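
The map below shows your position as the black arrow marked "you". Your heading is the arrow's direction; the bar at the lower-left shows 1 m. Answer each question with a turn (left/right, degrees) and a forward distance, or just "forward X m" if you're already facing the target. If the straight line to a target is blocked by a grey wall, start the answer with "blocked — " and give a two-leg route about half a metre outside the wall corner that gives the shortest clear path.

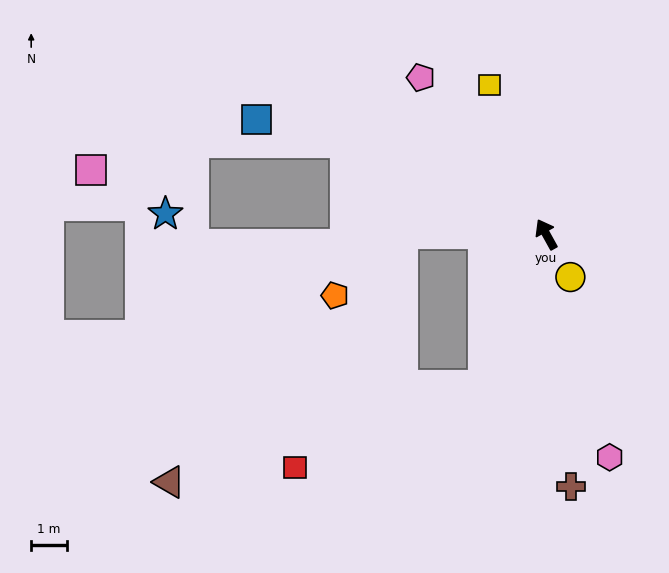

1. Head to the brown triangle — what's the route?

blocked — turn left 128°, forward 4.6 m, then turn right 50°, forward 9.2 m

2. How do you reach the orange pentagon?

blocked — turn left 61°, forward 4.0 m, then turn left 42°, forward 2.6 m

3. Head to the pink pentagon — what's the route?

turn left 10°, forward 5.6 m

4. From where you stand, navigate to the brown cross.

turn left 157°, forward 7.1 m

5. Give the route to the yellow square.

turn right 8°, forward 4.5 m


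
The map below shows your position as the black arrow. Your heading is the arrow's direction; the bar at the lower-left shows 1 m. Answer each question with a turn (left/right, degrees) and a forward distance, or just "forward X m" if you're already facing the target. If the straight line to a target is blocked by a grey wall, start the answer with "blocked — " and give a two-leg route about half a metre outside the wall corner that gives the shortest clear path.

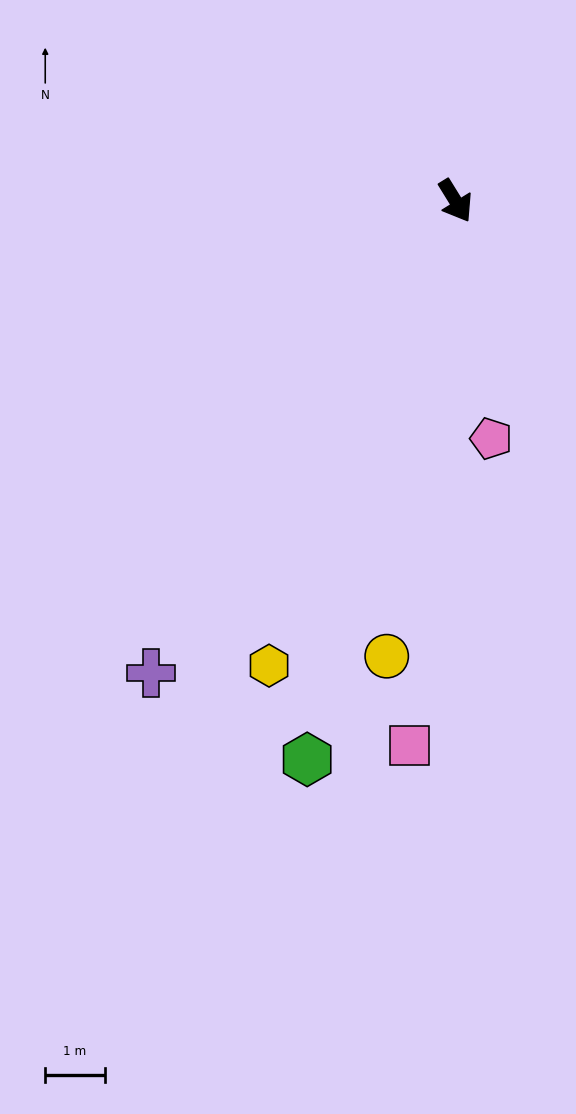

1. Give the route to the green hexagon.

turn right 47°, forward 9.7 m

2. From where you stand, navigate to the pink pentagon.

turn right 23°, forward 4.0 m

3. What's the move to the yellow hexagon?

turn right 54°, forward 8.4 m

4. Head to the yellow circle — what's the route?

turn right 40°, forward 7.8 m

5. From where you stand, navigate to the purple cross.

turn right 64°, forward 9.5 m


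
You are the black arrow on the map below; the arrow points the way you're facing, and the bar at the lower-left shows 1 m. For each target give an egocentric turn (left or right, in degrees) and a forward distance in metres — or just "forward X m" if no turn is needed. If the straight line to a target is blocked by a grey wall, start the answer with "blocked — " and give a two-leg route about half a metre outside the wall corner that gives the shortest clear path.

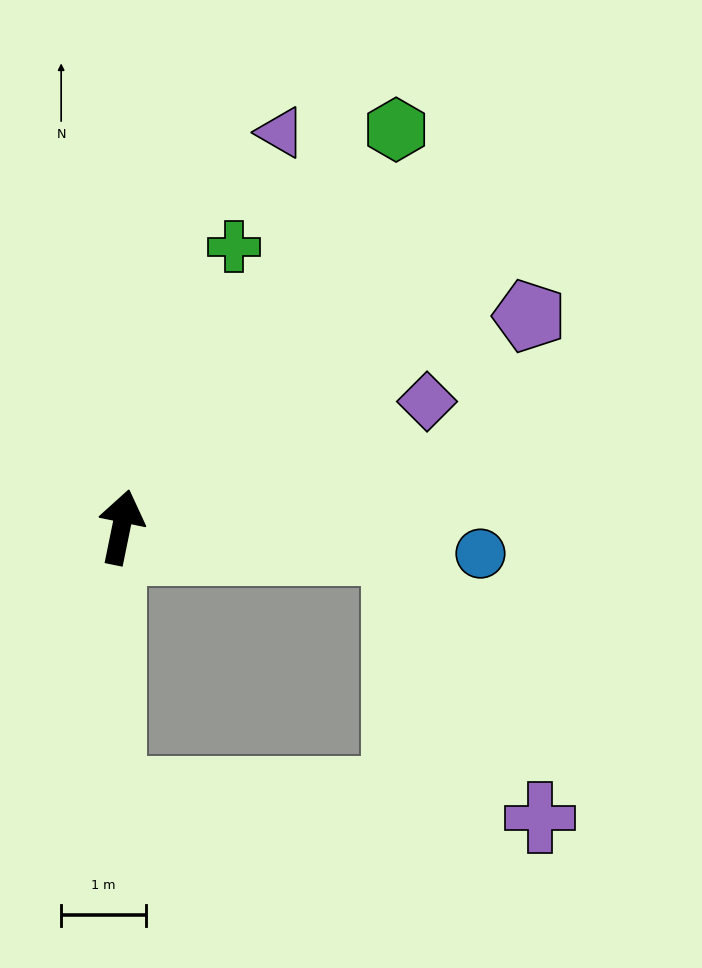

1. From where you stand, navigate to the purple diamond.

turn right 56°, forward 3.9 m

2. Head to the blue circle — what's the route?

turn right 83°, forward 4.2 m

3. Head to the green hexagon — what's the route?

turn right 23°, forward 5.7 m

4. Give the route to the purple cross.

blocked — turn right 83°, forward 3.3 m, then turn right 58°, forward 3.6 m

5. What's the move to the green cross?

turn right 10°, forward 3.6 m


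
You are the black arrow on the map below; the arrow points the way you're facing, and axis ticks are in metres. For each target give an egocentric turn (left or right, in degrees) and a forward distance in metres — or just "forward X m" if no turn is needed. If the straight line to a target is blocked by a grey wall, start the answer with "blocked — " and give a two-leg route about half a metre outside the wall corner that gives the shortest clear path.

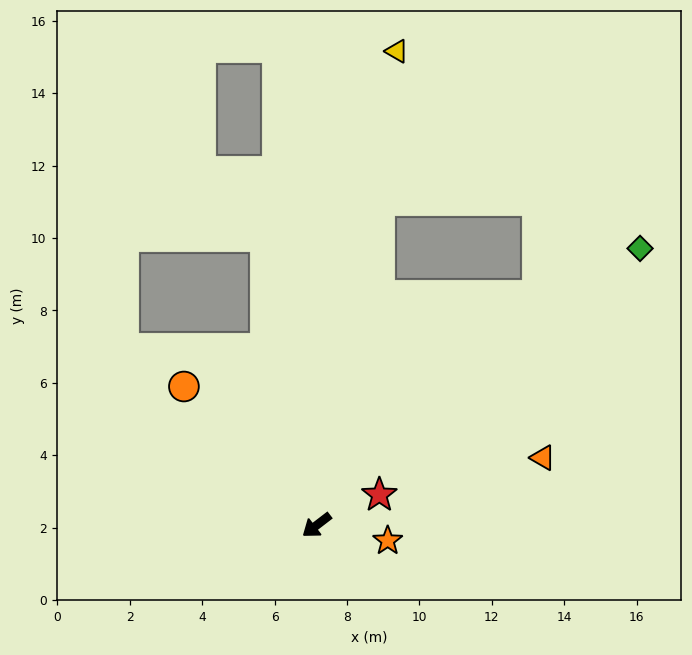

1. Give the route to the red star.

turn left 168°, forward 1.9 m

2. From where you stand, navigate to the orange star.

turn left 130°, forward 2.0 m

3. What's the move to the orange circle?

turn right 84°, forward 5.3 m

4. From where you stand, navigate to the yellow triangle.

turn right 137°, forward 13.3 m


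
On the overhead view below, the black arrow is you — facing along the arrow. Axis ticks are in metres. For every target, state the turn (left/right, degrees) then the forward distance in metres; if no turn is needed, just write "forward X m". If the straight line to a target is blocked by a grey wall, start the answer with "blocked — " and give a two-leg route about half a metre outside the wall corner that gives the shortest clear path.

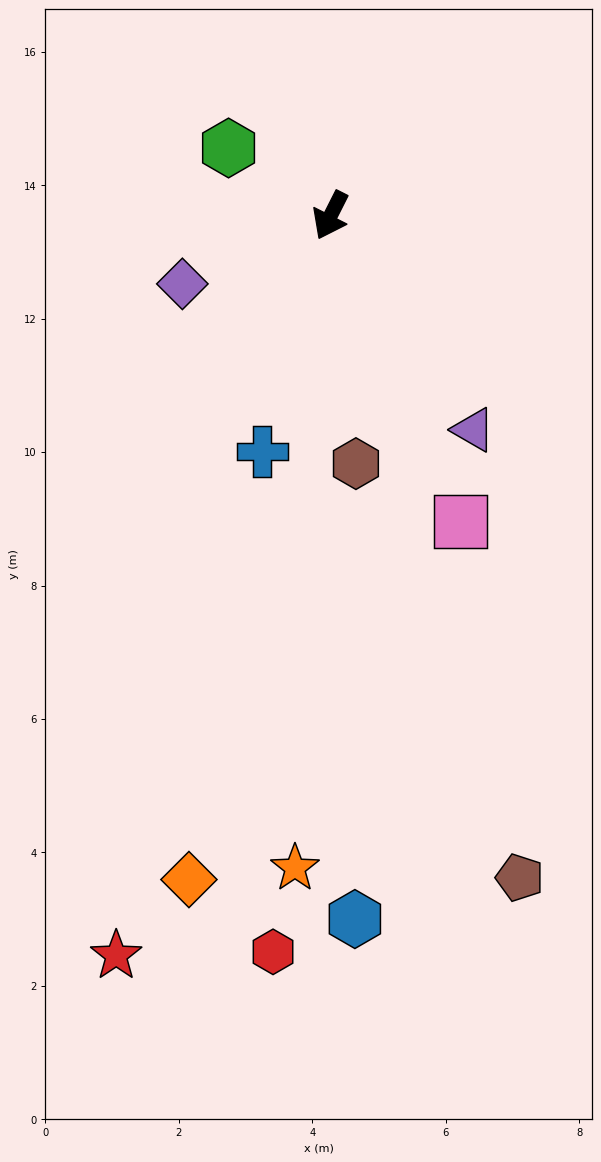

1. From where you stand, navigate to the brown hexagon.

turn left 33°, forward 3.7 m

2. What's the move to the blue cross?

turn left 11°, forward 3.7 m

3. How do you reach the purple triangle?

turn left 60°, forward 3.9 m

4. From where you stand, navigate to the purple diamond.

turn right 38°, forward 2.4 m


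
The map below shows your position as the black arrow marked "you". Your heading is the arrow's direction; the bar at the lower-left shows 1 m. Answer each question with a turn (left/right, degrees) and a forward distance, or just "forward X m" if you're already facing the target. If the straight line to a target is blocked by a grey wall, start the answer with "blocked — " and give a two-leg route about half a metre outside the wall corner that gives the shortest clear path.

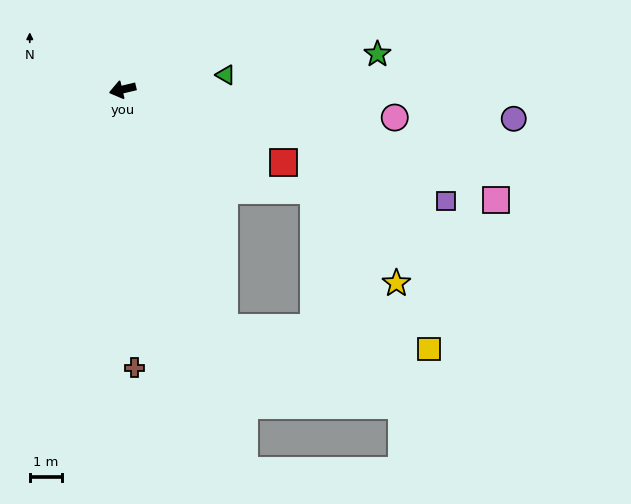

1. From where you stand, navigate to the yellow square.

blocked — turn left 100°, forward 8.1 m, then turn left 60°, forward 6.4 m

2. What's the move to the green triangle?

turn left 175°, forward 3.2 m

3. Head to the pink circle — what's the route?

turn left 161°, forward 8.5 m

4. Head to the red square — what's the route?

turn left 142°, forward 5.5 m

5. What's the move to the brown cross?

turn left 79°, forward 8.7 m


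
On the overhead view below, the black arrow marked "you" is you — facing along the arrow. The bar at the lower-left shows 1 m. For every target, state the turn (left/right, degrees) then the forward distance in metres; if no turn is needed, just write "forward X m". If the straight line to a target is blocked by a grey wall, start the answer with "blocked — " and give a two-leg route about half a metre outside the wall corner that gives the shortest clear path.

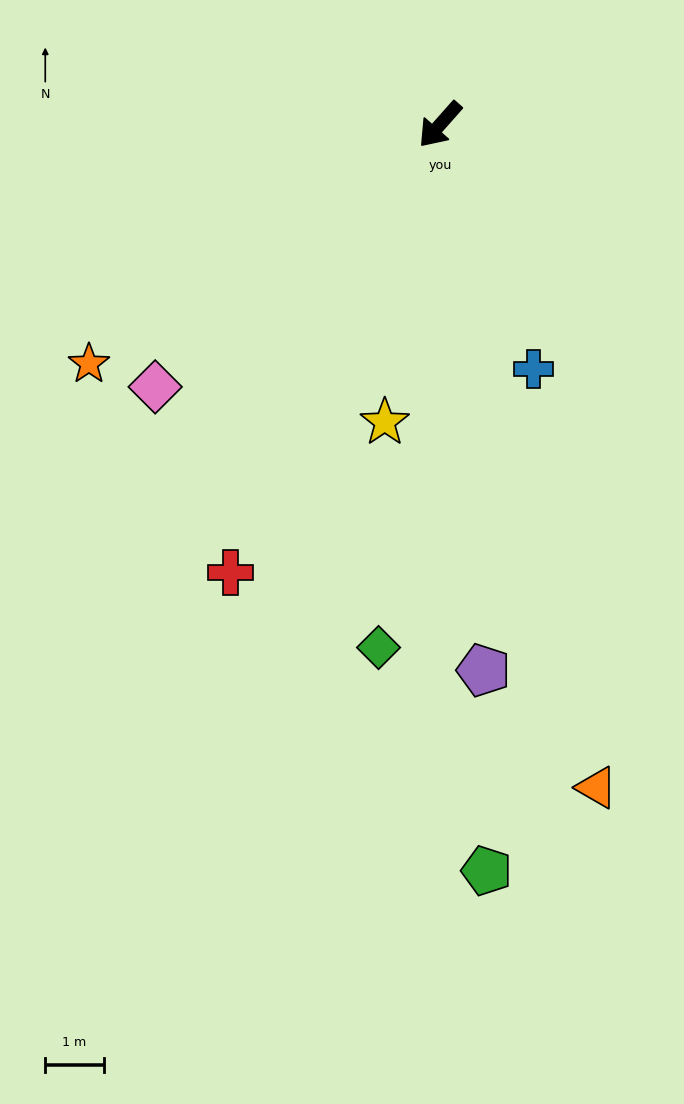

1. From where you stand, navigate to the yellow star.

turn left 31°, forward 5.2 m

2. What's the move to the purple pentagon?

turn left 46°, forward 9.3 m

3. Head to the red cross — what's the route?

turn left 16°, forward 8.4 m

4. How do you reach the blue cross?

turn left 62°, forward 4.5 m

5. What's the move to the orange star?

turn right 14°, forward 7.3 m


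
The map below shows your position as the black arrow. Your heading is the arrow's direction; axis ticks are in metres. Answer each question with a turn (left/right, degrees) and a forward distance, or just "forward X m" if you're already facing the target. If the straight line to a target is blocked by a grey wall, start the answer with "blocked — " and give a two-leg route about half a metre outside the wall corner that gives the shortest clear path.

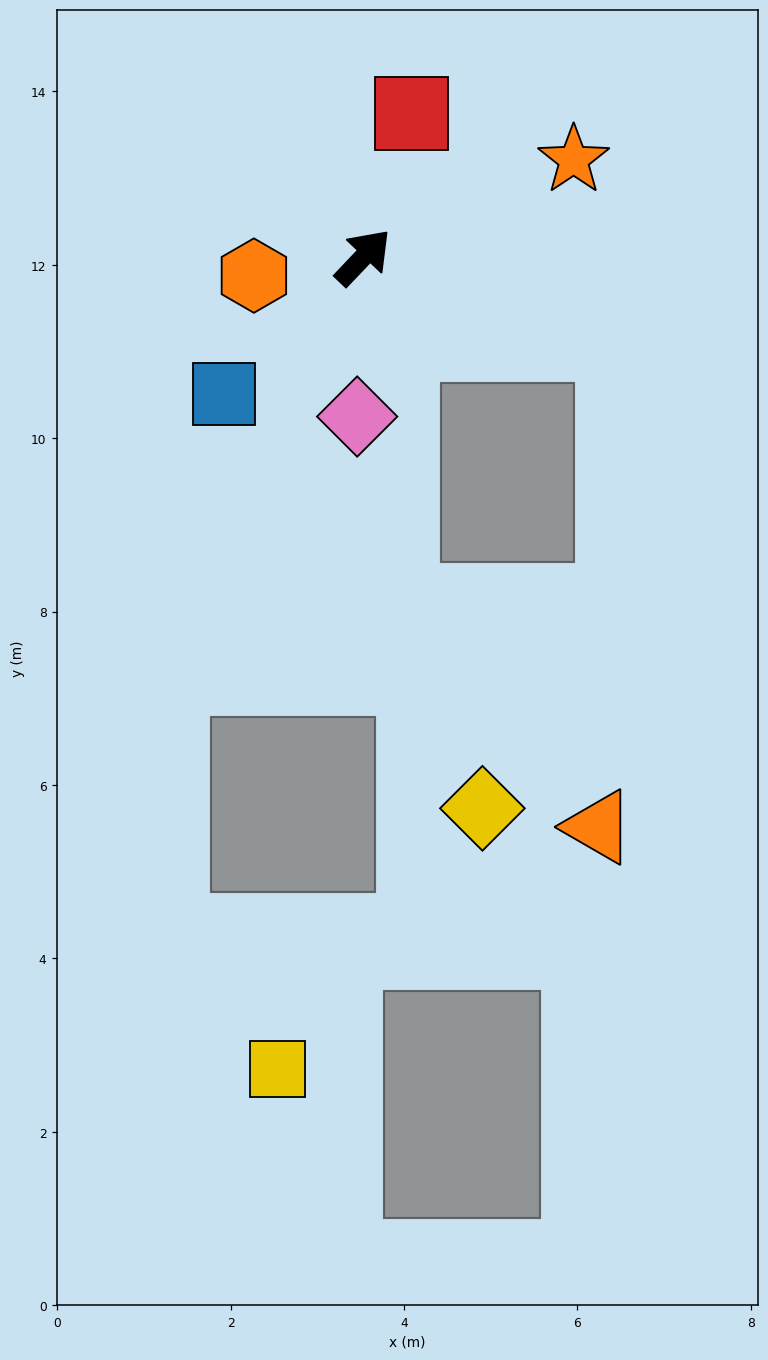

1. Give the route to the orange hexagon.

turn left 143°, forward 1.3 m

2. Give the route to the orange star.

turn right 22°, forward 2.7 m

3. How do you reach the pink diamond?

turn right 139°, forward 1.8 m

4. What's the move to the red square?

turn left 25°, forward 1.7 m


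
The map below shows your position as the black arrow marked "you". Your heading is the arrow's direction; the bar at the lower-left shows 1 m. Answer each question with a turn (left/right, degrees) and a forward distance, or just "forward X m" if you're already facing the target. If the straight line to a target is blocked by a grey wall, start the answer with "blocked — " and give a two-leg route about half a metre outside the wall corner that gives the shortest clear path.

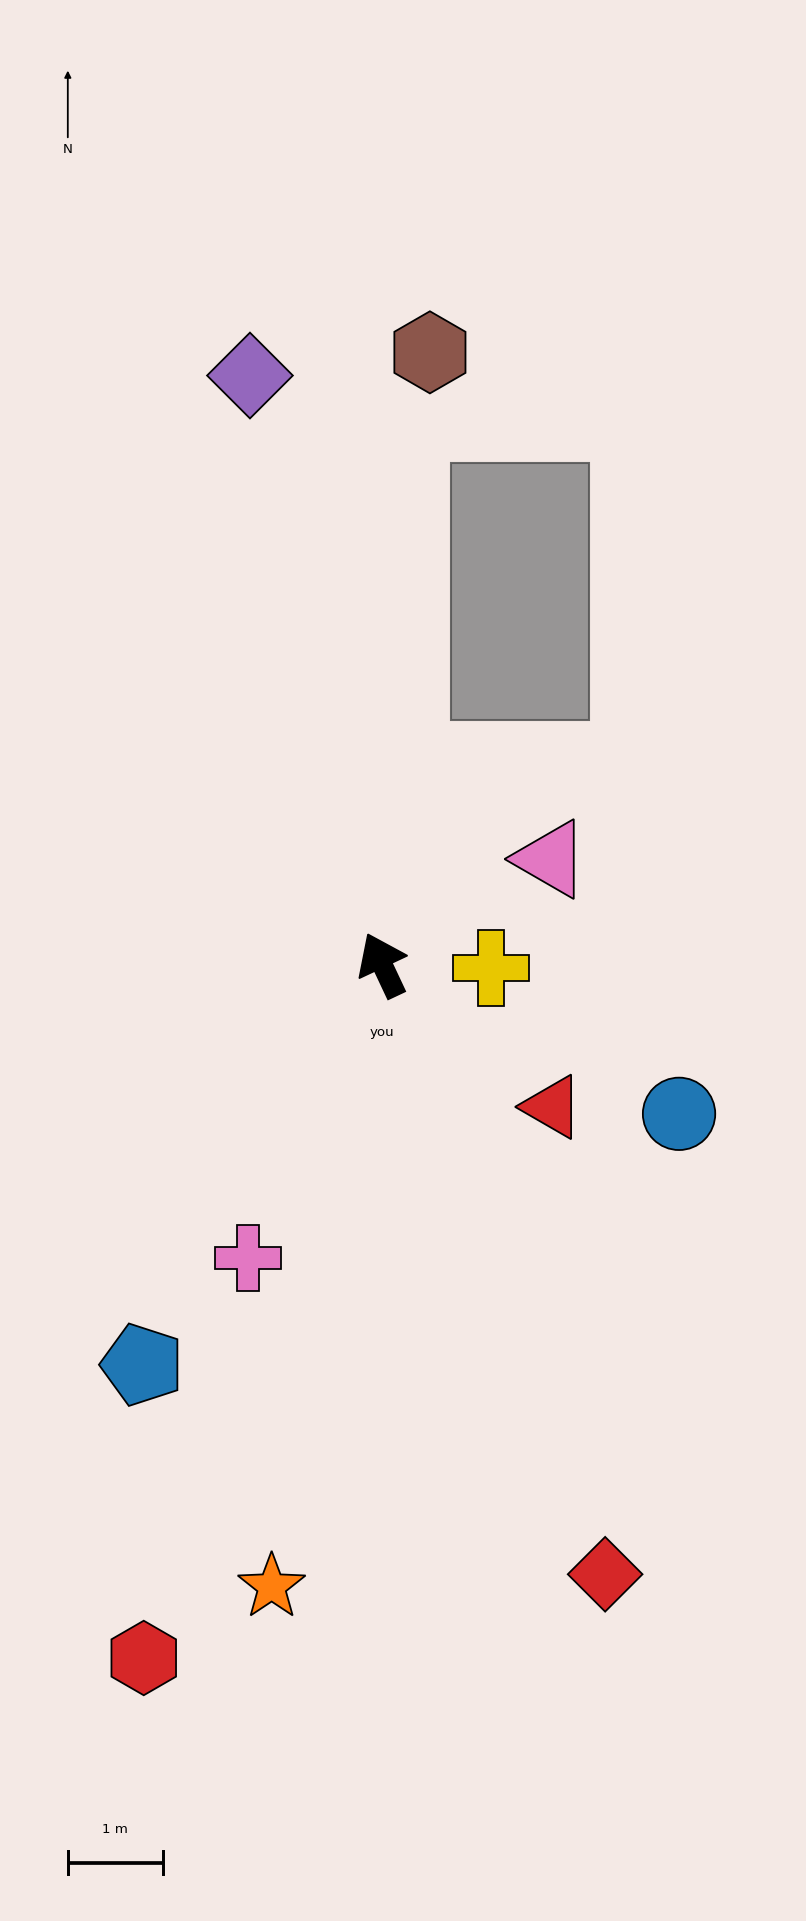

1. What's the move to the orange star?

turn left 145°, forward 6.6 m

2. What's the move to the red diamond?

turn left 175°, forward 6.8 m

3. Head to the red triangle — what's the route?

turn right 155°, forward 2.3 m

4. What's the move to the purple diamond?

turn right 13°, forward 6.3 m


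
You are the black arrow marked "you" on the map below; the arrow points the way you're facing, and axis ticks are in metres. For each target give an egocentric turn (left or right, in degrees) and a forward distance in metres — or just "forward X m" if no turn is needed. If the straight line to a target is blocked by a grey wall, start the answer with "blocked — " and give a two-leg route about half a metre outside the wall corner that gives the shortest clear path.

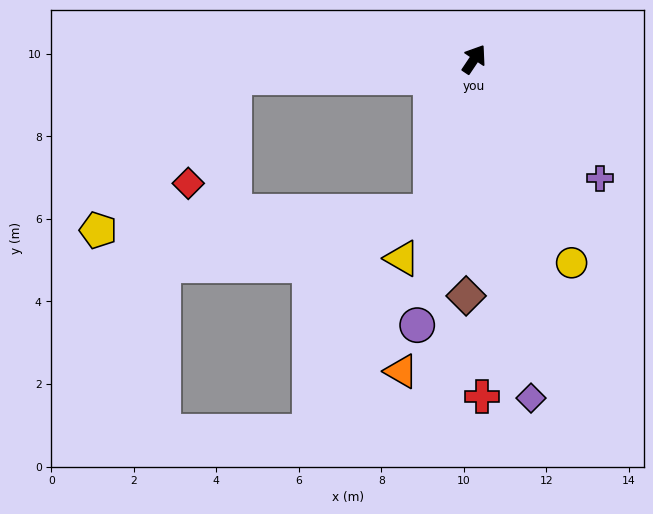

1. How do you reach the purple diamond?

turn right 137°, forward 8.3 m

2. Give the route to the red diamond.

blocked — turn left 128°, forward 5.8 m, then turn left 62°, forward 2.8 m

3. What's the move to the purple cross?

turn right 100°, forward 4.2 m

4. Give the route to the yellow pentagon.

blocked — turn left 128°, forward 5.8 m, then turn left 44°, forward 5.0 m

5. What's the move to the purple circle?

turn right 158°, forward 6.6 m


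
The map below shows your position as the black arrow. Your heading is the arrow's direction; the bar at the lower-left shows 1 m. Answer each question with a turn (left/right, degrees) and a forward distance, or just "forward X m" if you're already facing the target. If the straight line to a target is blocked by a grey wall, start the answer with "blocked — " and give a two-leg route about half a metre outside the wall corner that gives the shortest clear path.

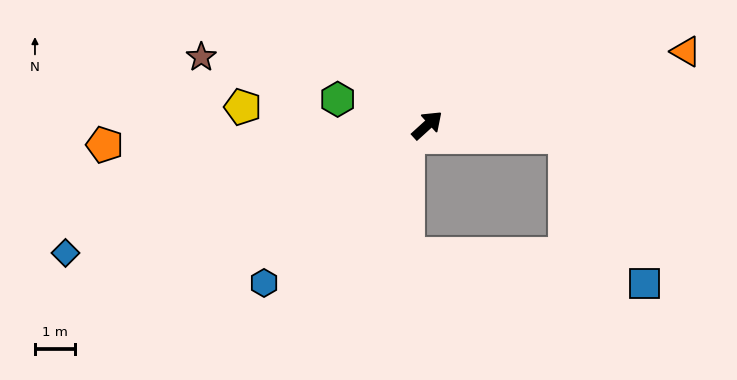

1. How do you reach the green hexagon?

turn left 122°, forward 2.3 m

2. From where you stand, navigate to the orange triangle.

turn right 26°, forward 6.7 m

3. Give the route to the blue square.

blocked — turn right 47°, forward 3.4 m, then turn right 57°, forward 4.1 m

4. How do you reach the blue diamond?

turn left 157°, forward 9.5 m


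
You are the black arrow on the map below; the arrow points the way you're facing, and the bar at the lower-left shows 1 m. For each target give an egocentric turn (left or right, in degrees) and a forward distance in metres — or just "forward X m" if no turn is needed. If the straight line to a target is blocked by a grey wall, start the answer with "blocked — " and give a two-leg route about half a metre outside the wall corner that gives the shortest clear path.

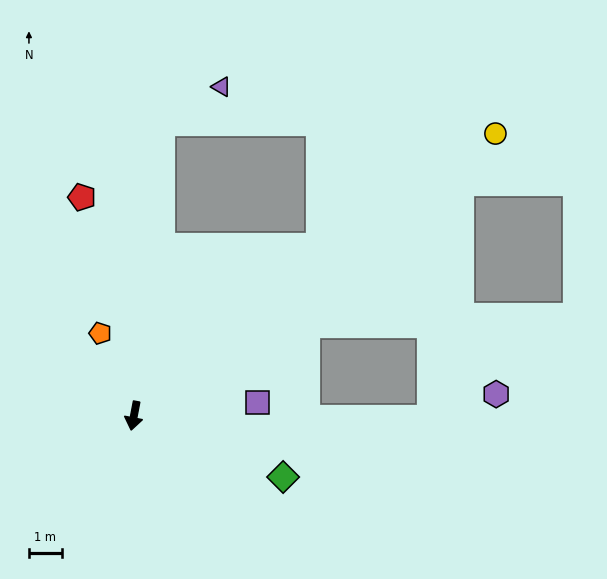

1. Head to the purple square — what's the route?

turn left 107°, forward 3.8 m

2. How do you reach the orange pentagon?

turn right 147°, forward 2.7 m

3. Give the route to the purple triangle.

blocked — turn right 174°, forward 9.0 m, then turn right 55°, forward 2.1 m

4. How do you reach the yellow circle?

turn left 139°, forward 14.0 m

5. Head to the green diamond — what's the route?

turn left 79°, forward 4.9 m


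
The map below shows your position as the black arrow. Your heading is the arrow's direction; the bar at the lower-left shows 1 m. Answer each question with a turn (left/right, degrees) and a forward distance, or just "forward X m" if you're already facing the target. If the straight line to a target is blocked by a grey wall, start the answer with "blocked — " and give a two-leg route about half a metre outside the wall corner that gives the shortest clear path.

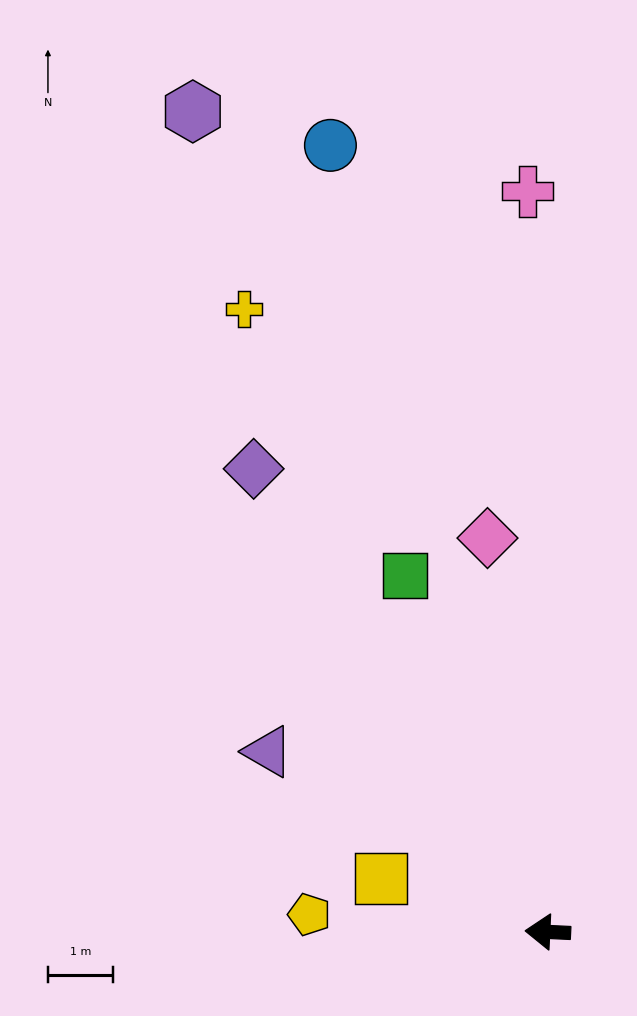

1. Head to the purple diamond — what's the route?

turn right 55°, forward 8.4 m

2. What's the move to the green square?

turn right 65°, forward 5.9 m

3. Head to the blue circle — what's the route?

turn right 72°, forward 12.5 m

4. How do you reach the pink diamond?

turn right 79°, forward 6.1 m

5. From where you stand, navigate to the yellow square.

turn right 15°, forward 2.7 m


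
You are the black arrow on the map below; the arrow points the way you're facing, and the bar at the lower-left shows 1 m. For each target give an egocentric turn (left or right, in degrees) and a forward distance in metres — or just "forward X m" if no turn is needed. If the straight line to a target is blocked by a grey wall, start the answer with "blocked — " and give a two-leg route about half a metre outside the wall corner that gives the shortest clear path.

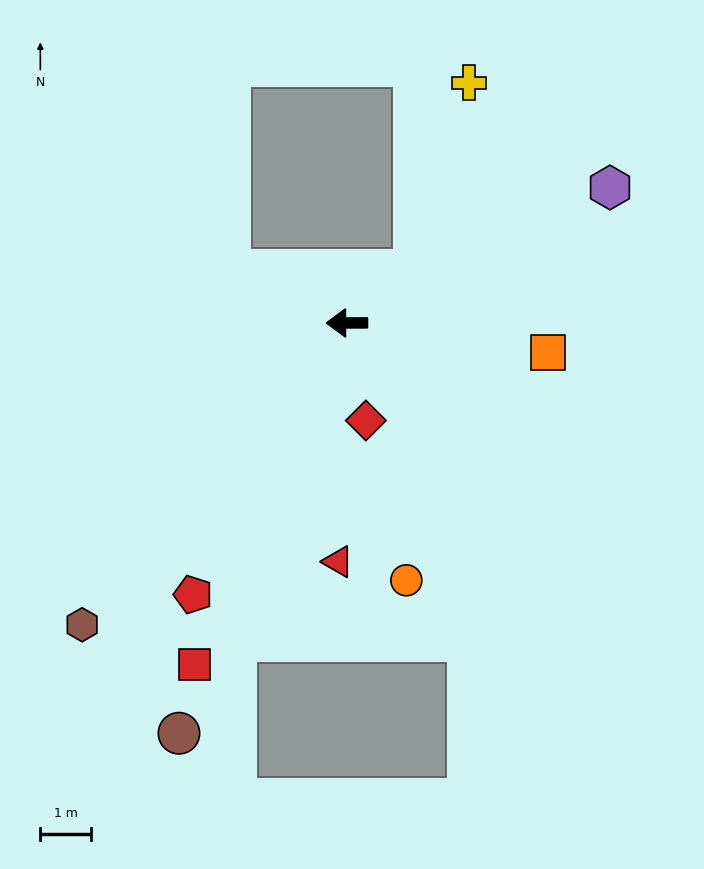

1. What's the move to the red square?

turn left 66°, forward 7.4 m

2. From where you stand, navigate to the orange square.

turn left 172°, forward 4.0 m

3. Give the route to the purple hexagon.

turn right 153°, forward 5.8 m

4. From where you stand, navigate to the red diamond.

turn left 101°, forward 2.0 m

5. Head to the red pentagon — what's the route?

turn left 60°, forward 6.2 m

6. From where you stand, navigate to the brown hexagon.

turn left 49°, forward 7.9 m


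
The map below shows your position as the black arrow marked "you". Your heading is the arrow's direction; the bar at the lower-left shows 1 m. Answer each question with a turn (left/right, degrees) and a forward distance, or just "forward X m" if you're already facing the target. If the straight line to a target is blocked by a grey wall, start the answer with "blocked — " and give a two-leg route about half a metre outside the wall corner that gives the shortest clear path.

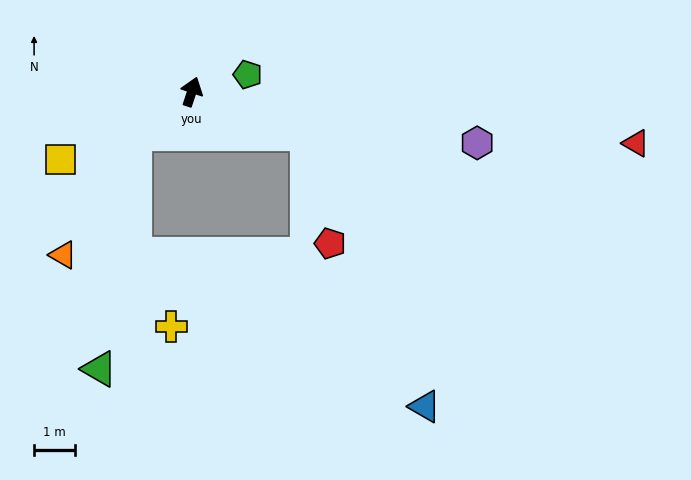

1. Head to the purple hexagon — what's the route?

turn right 82°, forward 7.1 m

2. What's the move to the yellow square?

turn left 136°, forward 3.6 m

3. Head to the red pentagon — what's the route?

blocked — turn right 91°, forward 3.0 m, then turn right 59°, forward 2.7 m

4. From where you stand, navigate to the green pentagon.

turn right 55°, forward 1.4 m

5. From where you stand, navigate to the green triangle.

blocked — turn left 144°, forward 1.7 m, then turn left 46°, forward 5.8 m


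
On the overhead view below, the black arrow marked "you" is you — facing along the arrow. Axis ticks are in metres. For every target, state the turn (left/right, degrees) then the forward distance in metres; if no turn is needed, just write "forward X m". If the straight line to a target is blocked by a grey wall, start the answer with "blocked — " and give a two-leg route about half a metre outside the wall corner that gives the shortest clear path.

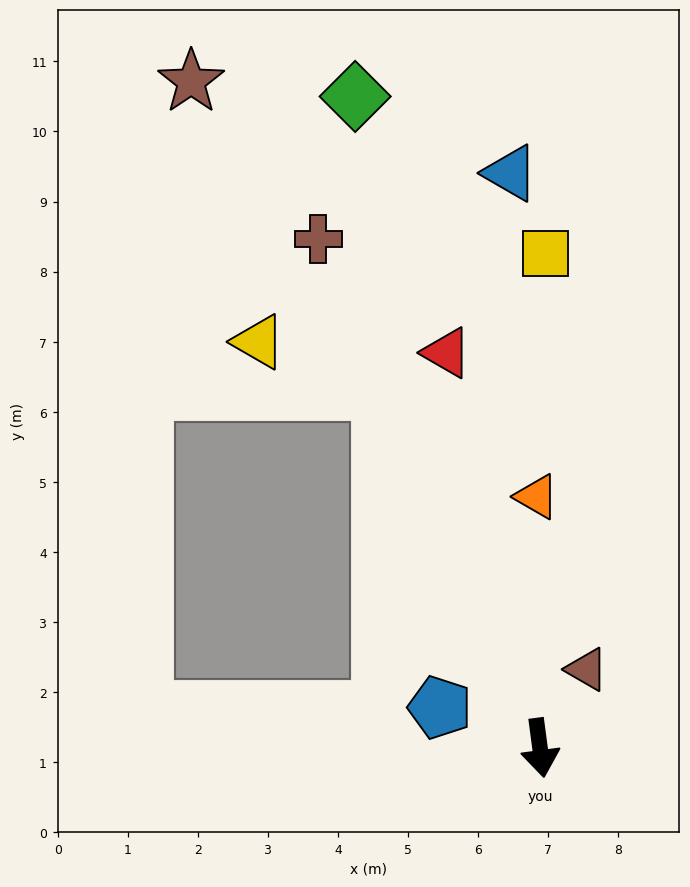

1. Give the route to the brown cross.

turn right 164°, forward 7.9 m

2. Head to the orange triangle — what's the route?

turn left 173°, forward 3.6 m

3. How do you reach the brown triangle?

turn left 142°, forward 1.3 m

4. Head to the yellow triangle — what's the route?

blocked — turn right 164°, forward 5.6 m, then turn left 45°, forward 1.9 m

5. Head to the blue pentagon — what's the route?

turn right 120°, forward 1.5 m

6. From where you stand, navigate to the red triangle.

turn right 174°, forward 5.8 m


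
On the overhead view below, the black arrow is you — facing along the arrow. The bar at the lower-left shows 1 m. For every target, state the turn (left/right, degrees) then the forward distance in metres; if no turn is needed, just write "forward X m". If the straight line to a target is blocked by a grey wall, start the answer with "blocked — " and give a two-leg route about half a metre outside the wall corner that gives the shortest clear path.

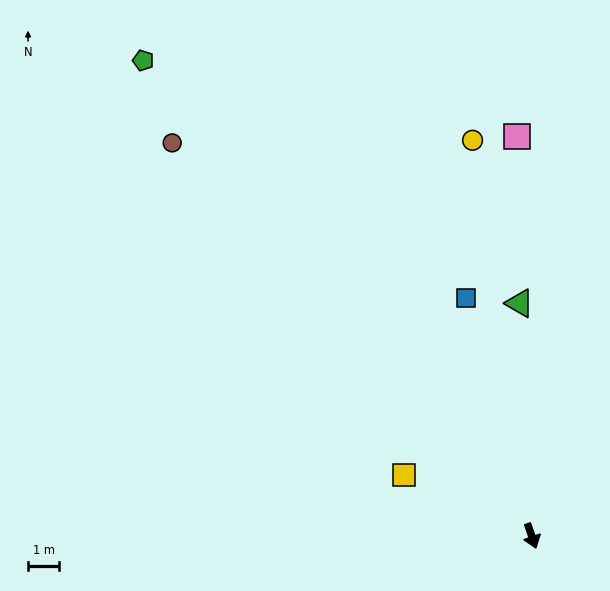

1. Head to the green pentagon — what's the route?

turn right 160°, forward 19.6 m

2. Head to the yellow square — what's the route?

turn right 135°, forward 4.5 m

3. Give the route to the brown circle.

turn right 157°, forward 17.0 m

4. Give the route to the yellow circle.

turn left 169°, forward 12.8 m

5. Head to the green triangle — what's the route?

turn left 164°, forward 7.4 m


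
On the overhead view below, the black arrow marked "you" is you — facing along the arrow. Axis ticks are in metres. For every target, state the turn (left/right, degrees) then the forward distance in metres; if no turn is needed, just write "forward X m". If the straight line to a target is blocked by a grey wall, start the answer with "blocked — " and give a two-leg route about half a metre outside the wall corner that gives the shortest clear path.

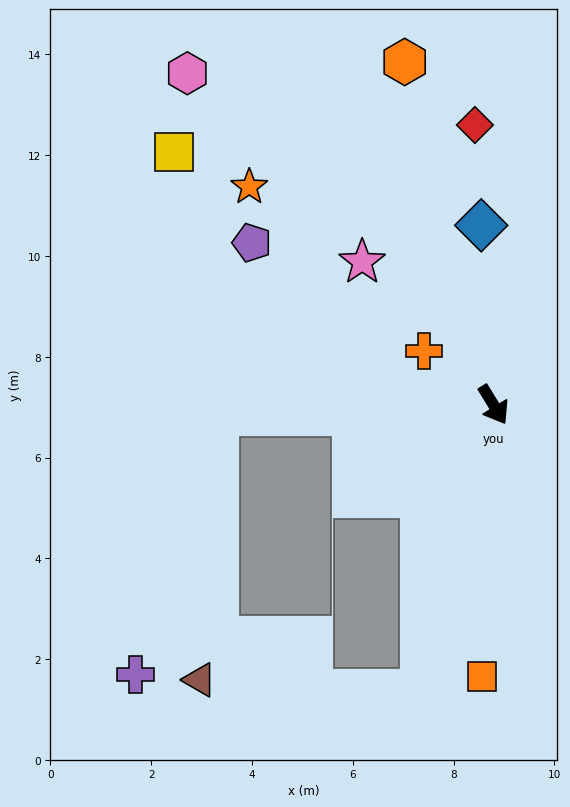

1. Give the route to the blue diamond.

turn left 152°, forward 3.6 m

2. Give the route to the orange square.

turn right 34°, forward 5.4 m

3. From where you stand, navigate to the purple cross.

blocked — turn right 119°, forward 5.5 m, then turn left 70°, forward 5.4 m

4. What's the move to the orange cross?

turn right 159°, forward 1.7 m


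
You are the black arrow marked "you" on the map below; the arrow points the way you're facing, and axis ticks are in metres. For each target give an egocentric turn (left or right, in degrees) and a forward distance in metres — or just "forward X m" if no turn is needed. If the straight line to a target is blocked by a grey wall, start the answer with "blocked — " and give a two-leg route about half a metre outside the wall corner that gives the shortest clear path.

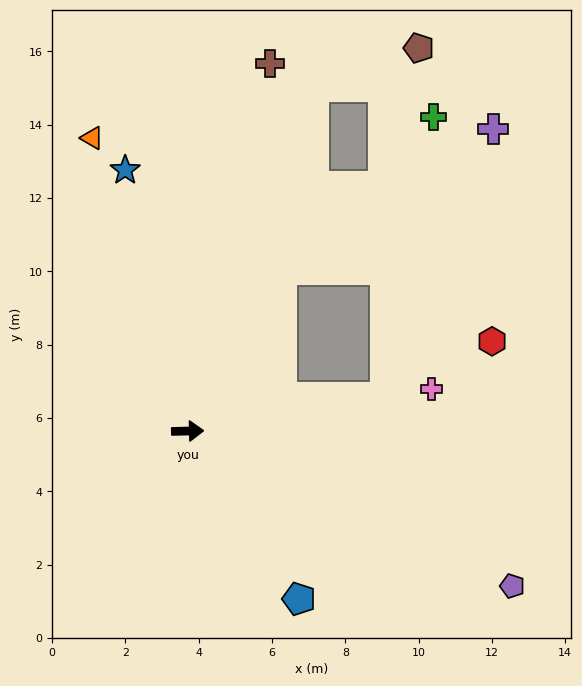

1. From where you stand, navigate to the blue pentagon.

turn right 58°, forward 5.5 m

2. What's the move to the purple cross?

blocked — turn left 58°, forward 5.1 m, then turn right 26°, forward 7.0 m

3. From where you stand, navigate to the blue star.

turn left 102°, forward 7.3 m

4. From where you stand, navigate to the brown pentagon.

blocked — turn left 69°, forward 10.0 m, then turn right 50°, forward 3.1 m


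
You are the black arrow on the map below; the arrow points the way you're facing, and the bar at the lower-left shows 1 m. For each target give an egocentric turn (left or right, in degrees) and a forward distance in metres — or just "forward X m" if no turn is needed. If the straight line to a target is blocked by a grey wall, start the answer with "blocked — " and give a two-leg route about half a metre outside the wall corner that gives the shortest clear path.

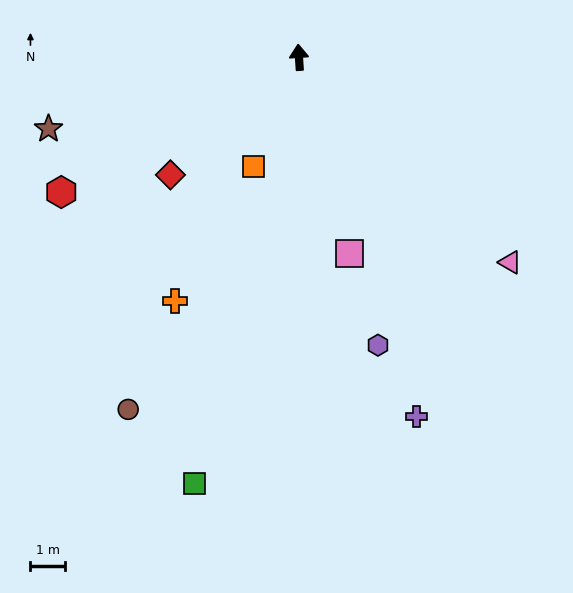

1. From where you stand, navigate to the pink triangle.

turn right 138°, forward 8.6 m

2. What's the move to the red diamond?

turn left 129°, forward 5.1 m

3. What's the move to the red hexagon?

turn left 116°, forward 8.0 m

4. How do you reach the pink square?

turn right 169°, forward 5.9 m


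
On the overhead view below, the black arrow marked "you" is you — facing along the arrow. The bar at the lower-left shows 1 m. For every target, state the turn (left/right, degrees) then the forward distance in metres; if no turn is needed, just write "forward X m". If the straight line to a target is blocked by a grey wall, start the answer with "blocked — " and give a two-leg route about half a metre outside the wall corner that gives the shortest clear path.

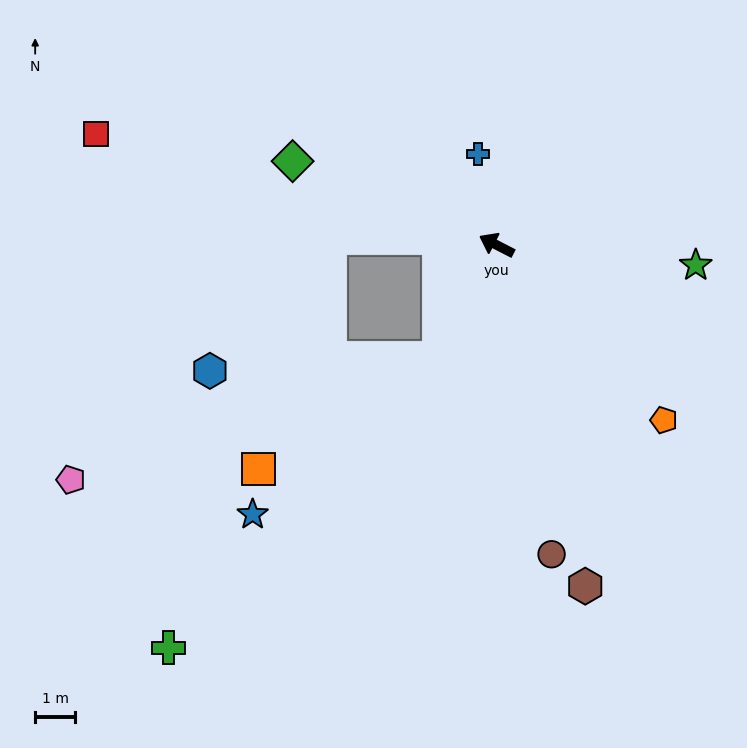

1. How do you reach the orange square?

blocked — turn left 90°, forward 3.2 m, then turn right 31°, forward 5.3 m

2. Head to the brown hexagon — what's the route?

turn left 132°, forward 8.8 m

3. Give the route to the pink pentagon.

blocked — turn left 90°, forward 3.2 m, then turn right 44°, forward 9.7 m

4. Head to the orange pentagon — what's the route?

turn left 161°, forward 6.0 m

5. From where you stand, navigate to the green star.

turn right 159°, forward 5.0 m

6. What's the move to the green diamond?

turn left 5°, forward 5.5 m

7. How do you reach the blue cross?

turn right 51°, forward 2.3 m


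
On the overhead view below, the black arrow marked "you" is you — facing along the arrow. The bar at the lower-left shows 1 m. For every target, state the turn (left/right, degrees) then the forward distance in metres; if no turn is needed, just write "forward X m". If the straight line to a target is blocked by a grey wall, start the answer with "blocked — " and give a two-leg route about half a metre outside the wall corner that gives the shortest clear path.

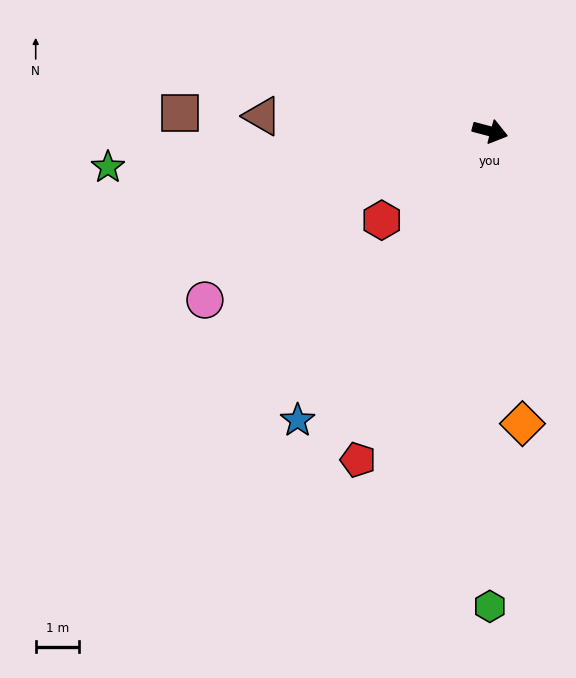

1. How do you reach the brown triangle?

turn right 169°, forward 5.2 m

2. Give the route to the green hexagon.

turn right 75°, forward 10.9 m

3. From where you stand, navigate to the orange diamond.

turn right 69°, forward 6.8 m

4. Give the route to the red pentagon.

turn right 97°, forward 8.1 m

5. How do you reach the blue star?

turn right 109°, forward 8.0 m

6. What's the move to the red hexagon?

turn right 126°, forward 3.2 m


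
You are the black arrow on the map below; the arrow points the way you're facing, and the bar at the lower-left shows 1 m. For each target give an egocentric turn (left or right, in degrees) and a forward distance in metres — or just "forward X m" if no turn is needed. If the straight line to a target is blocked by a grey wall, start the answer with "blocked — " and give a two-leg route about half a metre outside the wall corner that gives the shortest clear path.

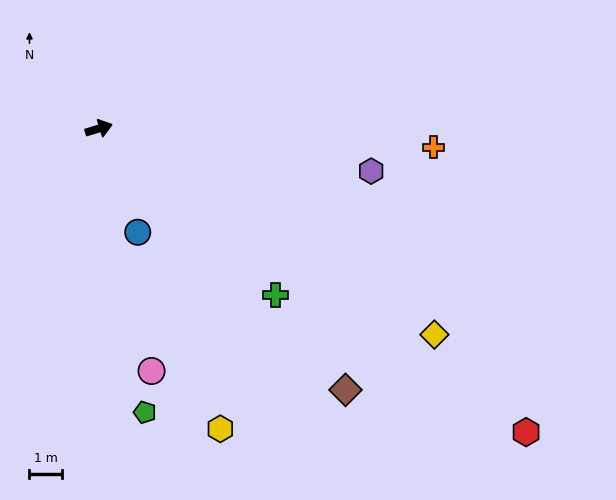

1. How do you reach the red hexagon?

turn right 52°, forward 16.1 m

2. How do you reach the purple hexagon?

turn right 26°, forward 8.5 m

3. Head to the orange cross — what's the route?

turn right 20°, forward 10.3 m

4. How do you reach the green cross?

turn right 60°, forward 7.4 m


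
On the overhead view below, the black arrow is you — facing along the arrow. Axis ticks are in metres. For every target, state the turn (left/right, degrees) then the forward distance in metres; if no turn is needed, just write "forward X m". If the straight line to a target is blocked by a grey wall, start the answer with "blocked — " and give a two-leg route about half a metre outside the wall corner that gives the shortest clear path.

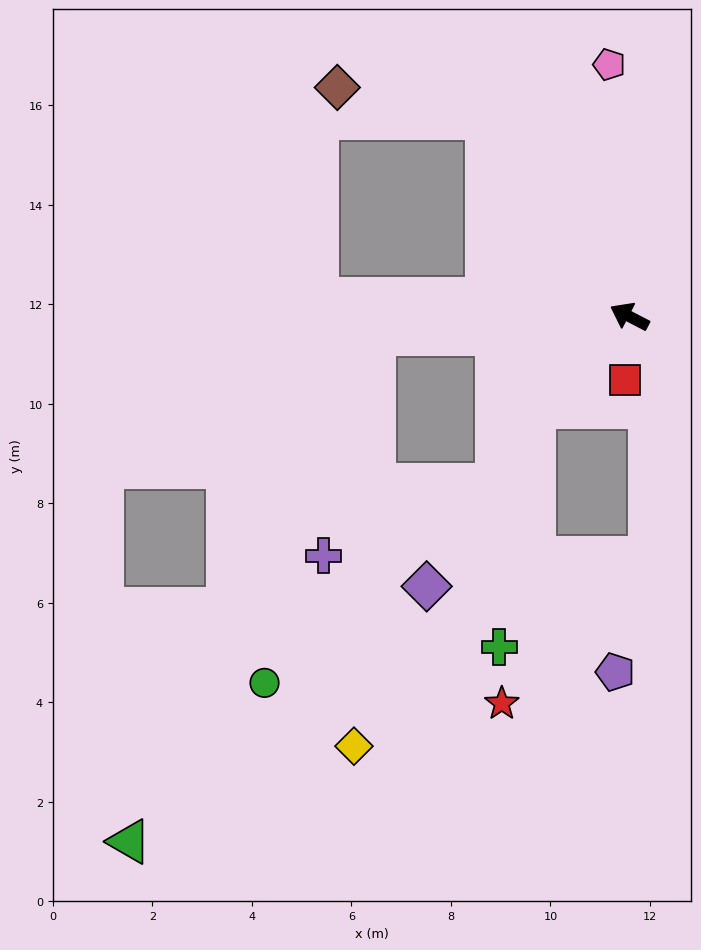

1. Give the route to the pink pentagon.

turn right 58°, forward 5.1 m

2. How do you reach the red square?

turn left 113°, forward 1.3 m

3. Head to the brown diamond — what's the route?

blocked — turn right 27°, forward 4.9 m, then turn left 43°, forward 3.1 m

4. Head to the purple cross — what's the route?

blocked — turn left 31°, forward 5.1 m, then turn left 73°, forward 4.6 m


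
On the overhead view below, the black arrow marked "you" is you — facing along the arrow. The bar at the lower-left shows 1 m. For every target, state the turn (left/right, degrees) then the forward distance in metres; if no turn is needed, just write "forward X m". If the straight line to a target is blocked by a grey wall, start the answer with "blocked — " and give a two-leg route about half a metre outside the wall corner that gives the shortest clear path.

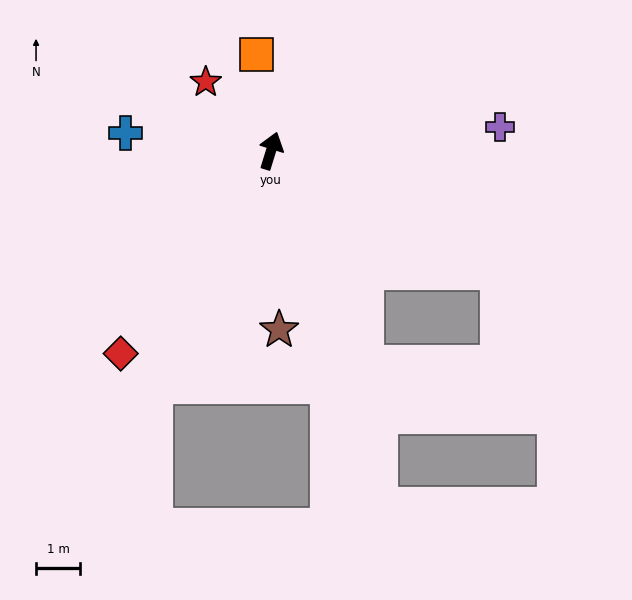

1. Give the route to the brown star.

turn right 160°, forward 4.0 m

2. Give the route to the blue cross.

turn left 100°, forward 3.3 m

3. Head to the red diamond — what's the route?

turn left 161°, forward 5.7 m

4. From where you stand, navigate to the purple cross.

turn right 67°, forward 5.2 m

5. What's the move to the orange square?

turn left 26°, forward 2.2 m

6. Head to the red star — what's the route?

turn left 61°, forward 2.1 m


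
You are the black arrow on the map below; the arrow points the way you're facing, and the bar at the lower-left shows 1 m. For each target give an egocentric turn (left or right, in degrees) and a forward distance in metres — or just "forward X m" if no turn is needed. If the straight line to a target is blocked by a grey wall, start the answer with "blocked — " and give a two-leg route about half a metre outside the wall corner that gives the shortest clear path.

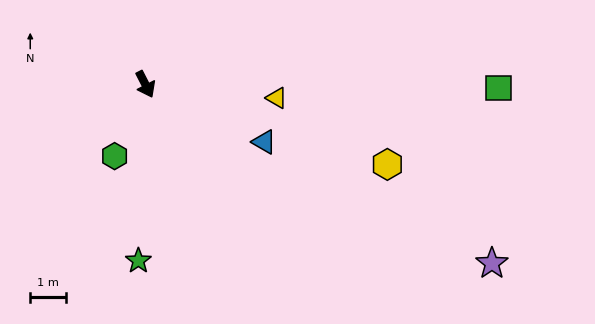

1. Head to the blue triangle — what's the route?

turn left 37°, forward 3.7 m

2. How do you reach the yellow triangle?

turn left 57°, forward 3.7 m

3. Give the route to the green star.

turn right 29°, forward 5.0 m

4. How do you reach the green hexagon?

turn right 50°, forward 2.2 m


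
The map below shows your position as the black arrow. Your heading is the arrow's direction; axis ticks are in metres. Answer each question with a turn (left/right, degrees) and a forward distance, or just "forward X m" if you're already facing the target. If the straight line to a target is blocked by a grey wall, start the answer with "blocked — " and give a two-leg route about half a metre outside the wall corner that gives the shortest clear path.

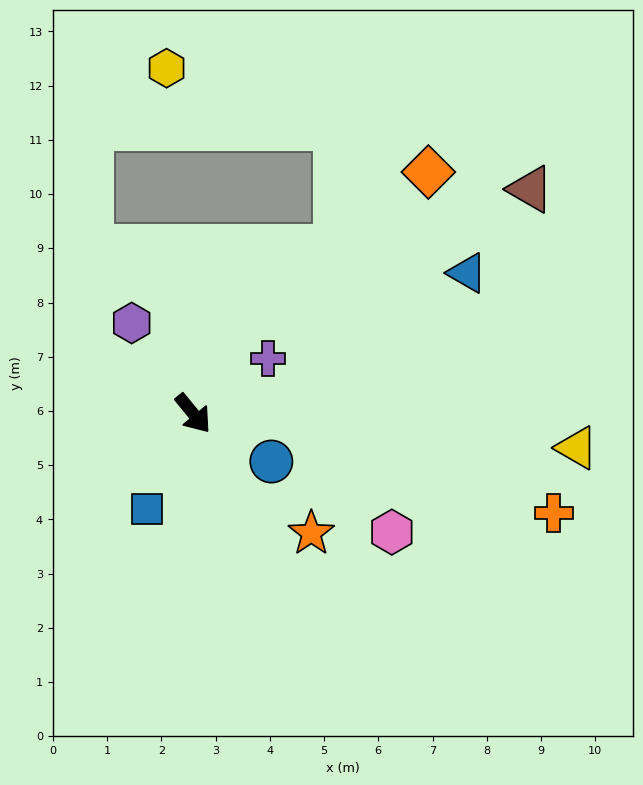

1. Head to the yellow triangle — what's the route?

turn left 46°, forward 7.1 m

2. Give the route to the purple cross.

turn left 87°, forward 1.7 m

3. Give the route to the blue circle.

turn left 19°, forward 1.7 m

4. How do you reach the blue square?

turn right 65°, forward 2.0 m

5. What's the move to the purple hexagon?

turn left 175°, forward 2.0 m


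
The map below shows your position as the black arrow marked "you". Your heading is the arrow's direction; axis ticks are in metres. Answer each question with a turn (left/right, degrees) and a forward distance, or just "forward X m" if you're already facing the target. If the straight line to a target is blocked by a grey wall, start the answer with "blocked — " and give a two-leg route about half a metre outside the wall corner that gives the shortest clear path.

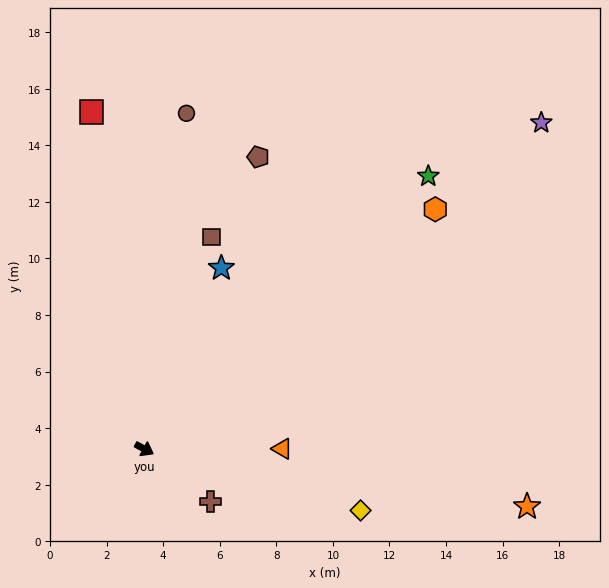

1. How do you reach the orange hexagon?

turn left 68°, forward 13.3 m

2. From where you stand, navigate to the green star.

turn left 72°, forward 13.9 m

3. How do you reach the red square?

turn left 127°, forward 12.1 m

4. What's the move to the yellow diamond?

turn left 13°, forward 7.9 m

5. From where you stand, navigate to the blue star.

turn left 95°, forward 7.0 m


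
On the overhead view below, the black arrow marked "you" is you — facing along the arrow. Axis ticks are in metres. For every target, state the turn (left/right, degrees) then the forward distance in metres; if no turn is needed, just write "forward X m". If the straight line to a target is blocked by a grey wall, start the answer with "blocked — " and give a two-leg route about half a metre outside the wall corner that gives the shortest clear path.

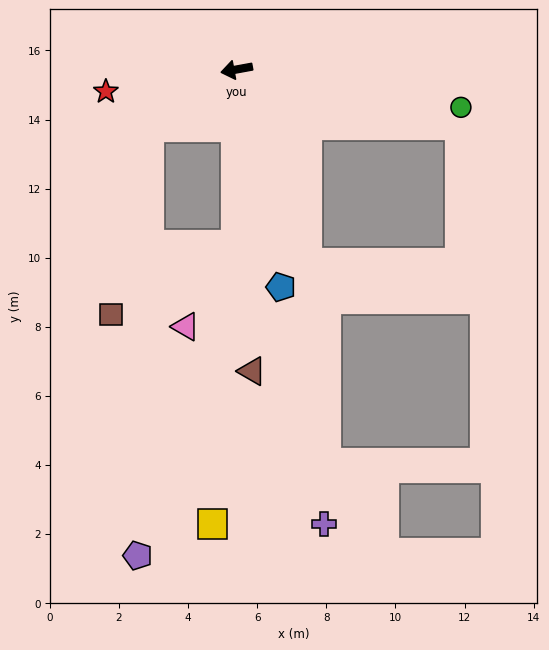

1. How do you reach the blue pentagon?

turn left 91°, forward 6.4 m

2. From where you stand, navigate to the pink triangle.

blocked — turn left 79°, forward 5.1 m, then turn right 31°, forward 2.8 m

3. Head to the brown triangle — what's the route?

turn left 83°, forward 8.7 m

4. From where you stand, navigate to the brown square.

blocked — turn left 23°, forward 3.0 m, then turn left 45°, forward 5.5 m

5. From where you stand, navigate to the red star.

forward 3.8 m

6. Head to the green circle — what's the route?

turn left 160°, forward 6.6 m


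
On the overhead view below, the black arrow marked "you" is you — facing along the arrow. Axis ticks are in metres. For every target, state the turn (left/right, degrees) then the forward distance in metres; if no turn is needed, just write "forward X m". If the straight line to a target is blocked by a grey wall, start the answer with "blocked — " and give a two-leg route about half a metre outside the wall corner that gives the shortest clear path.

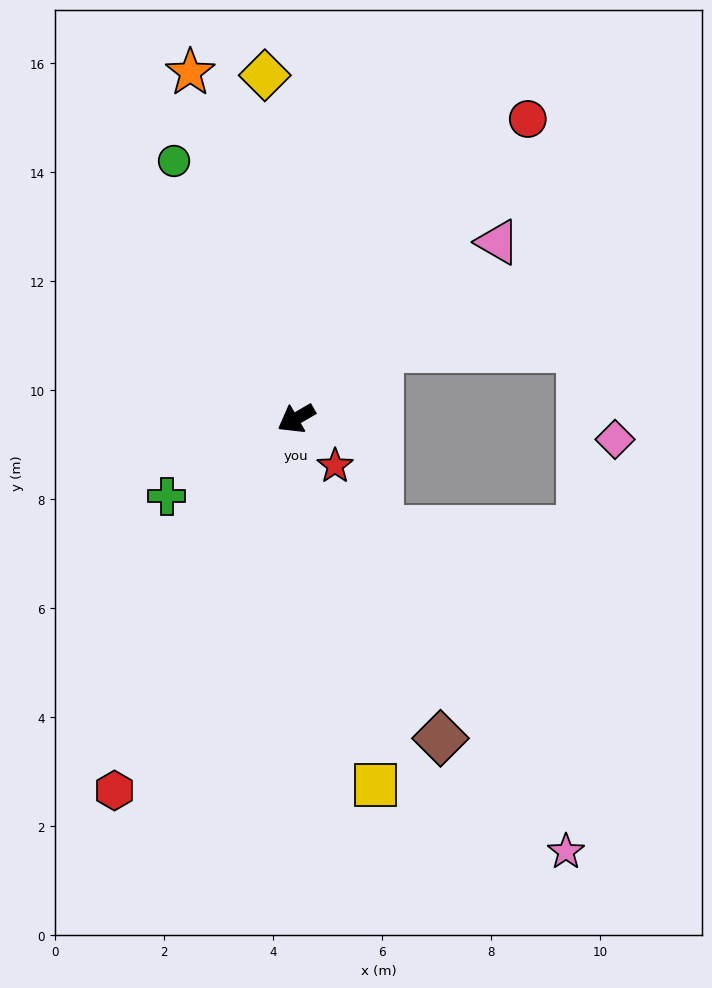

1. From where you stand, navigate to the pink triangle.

turn right 169°, forward 4.9 m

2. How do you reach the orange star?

turn right 103°, forward 6.6 m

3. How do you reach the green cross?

forward 2.8 m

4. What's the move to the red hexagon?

turn left 34°, forward 7.6 m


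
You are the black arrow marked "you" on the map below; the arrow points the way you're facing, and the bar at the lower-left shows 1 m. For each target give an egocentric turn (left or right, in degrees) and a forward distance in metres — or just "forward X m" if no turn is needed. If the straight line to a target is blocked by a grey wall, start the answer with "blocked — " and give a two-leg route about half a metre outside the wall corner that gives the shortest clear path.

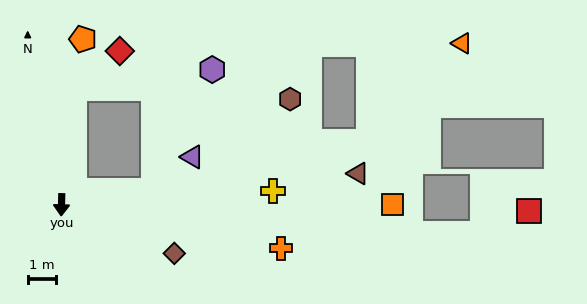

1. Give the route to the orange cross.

turn left 80°, forward 7.8 m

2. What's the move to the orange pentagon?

turn left 174°, forward 5.9 m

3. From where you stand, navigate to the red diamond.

blocked — turn left 175°, forward 4.1 m, then turn right 43°, forward 2.1 m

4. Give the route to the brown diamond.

turn left 68°, forward 4.3 m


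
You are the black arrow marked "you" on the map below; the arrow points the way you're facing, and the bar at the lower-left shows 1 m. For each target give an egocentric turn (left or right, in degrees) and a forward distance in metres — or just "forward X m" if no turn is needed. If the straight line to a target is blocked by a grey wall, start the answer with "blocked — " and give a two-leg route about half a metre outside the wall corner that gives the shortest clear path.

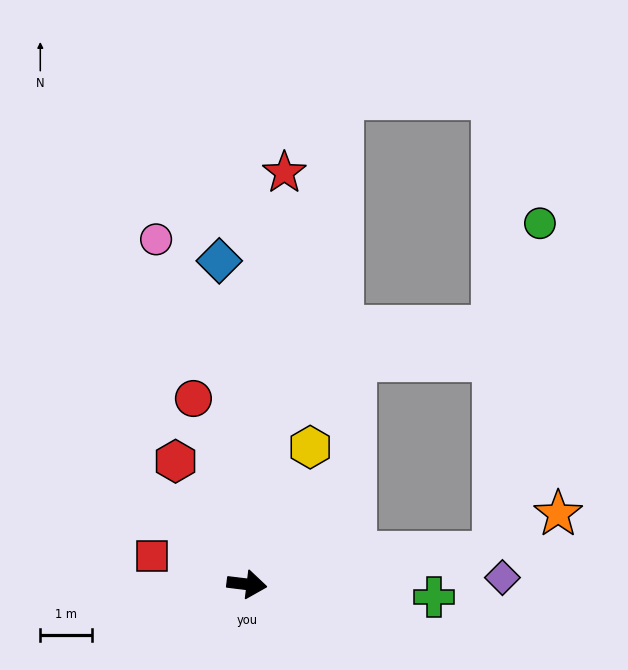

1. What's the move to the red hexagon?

turn left 127°, forward 2.7 m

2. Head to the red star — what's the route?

turn left 92°, forward 8.0 m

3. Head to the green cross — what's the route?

turn left 3°, forward 3.6 m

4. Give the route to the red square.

turn left 170°, forward 1.9 m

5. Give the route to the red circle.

turn left 113°, forward 3.7 m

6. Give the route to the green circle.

blocked — turn left 14°, forward 4.8 m, then turn left 75°, forward 6.4 m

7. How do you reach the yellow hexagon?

turn left 72°, forward 2.9 m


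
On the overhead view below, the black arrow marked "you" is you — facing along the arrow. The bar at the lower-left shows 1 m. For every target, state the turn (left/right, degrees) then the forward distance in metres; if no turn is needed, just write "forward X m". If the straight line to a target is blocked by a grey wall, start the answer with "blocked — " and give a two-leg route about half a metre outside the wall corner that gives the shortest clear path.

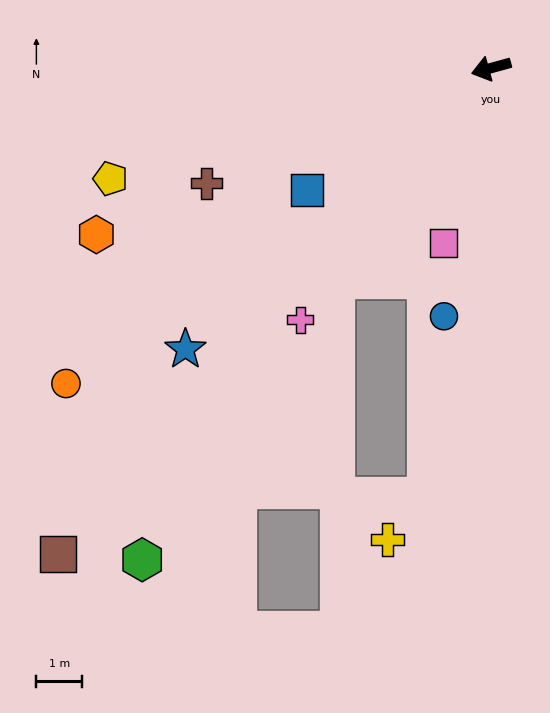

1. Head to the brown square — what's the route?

turn left 33°, forward 14.2 m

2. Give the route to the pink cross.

turn left 37°, forward 6.9 m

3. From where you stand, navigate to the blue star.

turn left 27°, forward 9.0 m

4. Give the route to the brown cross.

turn left 7°, forward 6.7 m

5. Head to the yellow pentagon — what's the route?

forward 8.6 m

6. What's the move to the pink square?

turn left 59°, forward 3.9 m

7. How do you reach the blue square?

turn left 18°, forward 4.8 m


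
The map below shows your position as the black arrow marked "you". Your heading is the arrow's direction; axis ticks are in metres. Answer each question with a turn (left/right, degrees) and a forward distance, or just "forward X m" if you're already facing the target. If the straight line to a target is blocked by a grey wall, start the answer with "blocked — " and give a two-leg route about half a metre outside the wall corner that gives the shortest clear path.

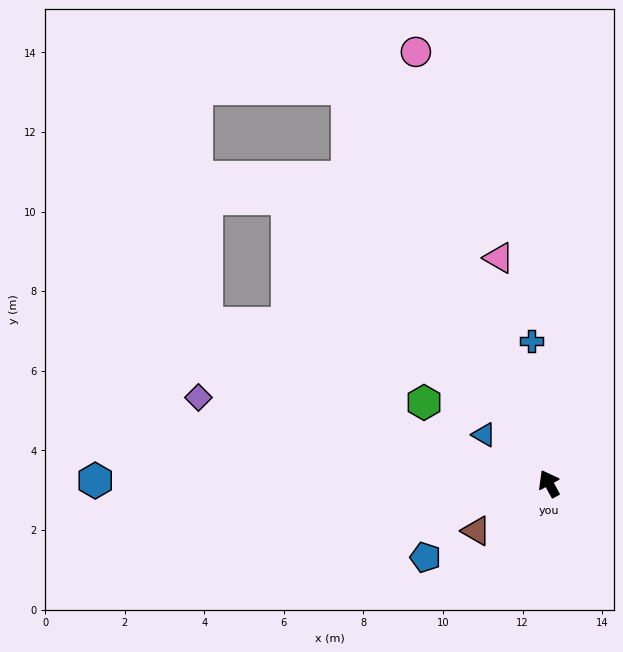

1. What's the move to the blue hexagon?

turn left 61°, forward 11.4 m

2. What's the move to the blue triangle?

turn left 25°, forward 2.0 m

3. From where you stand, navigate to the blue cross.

turn right 22°, forward 3.6 m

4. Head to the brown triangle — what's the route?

turn left 94°, forward 2.2 m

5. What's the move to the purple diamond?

turn left 48°, forward 9.1 m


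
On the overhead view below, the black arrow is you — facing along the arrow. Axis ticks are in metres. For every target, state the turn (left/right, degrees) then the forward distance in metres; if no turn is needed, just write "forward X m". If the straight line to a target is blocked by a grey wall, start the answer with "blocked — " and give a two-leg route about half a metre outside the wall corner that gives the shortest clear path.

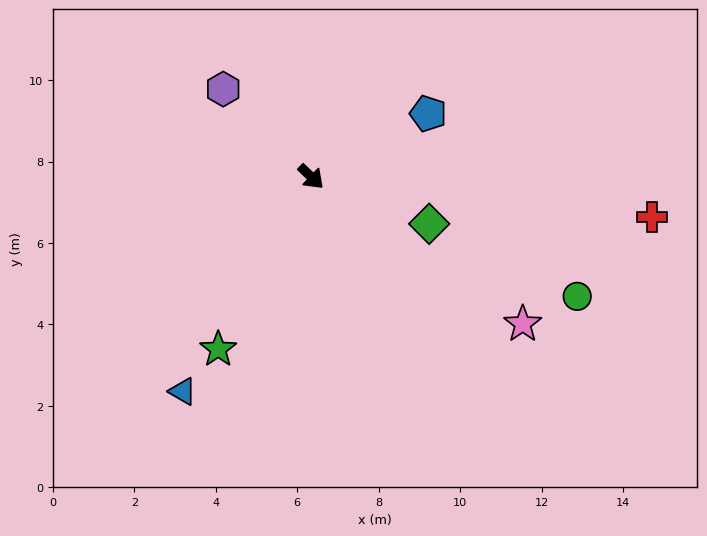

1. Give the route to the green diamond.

turn left 22°, forward 3.1 m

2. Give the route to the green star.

turn right 75°, forward 4.8 m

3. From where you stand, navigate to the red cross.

turn left 37°, forward 8.4 m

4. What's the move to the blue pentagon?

turn left 72°, forward 3.3 m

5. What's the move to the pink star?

turn left 9°, forward 6.3 m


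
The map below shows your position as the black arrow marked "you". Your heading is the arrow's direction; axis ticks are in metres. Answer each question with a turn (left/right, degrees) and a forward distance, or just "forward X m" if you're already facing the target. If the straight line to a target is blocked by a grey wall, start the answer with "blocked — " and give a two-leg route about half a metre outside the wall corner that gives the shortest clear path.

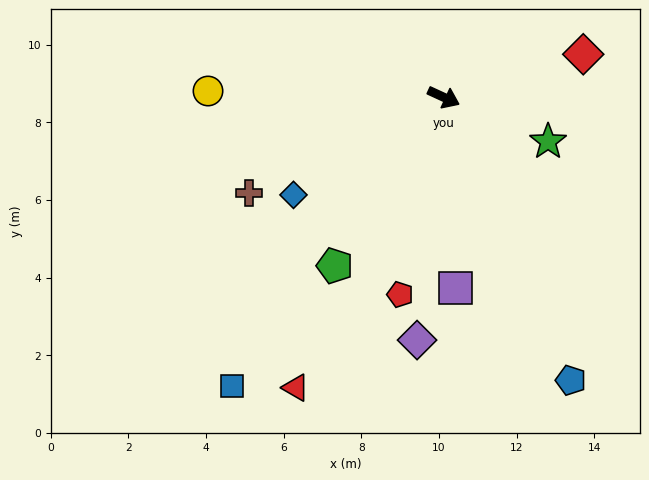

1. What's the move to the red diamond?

turn left 42°, forward 3.8 m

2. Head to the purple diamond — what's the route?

turn right 72°, forward 6.3 m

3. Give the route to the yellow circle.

turn right 157°, forward 6.1 m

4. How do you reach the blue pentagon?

turn right 41°, forward 8.0 m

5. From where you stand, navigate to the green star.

forward 2.9 m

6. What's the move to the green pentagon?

turn right 98°, forward 5.2 m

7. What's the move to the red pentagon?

turn right 78°, forward 5.2 m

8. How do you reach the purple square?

turn right 62°, forward 4.9 m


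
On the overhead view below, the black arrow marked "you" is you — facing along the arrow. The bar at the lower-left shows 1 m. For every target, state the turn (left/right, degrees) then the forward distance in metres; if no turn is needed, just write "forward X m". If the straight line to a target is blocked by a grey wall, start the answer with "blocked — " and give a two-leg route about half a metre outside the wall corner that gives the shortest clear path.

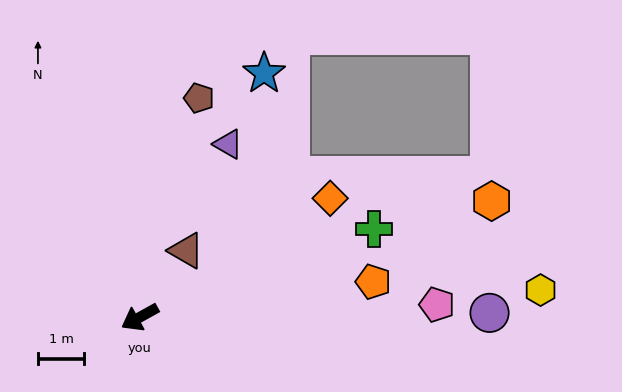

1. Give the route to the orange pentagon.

turn left 160°, forward 5.1 m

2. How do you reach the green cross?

turn left 172°, forward 5.4 m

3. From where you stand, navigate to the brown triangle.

turn right 154°, forward 1.8 m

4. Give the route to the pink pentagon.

turn left 153°, forward 6.5 m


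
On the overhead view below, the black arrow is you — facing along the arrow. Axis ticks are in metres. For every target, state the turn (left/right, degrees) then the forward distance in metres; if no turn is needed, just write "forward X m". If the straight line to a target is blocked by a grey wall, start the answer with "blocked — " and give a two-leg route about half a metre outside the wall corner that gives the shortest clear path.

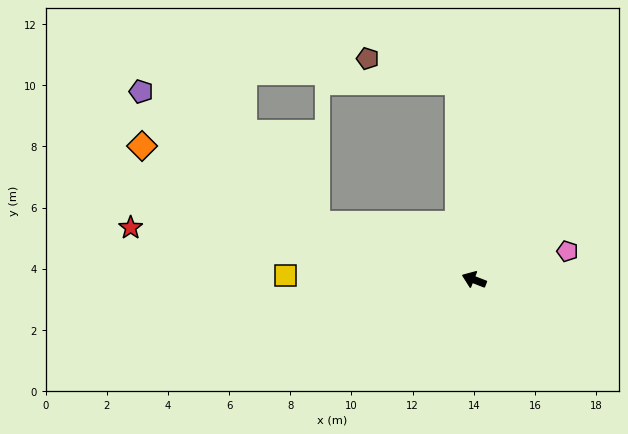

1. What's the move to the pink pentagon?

turn right 142°, forward 3.2 m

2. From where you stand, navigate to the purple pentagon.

blocked — forward 5.4 m, then turn right 16°, forward 7.2 m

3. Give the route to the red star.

turn left 13°, forward 11.4 m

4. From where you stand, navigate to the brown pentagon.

blocked — turn right 64°, forward 6.5 m, then turn left 70°, forward 3.0 m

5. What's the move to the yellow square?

turn left 20°, forward 6.2 m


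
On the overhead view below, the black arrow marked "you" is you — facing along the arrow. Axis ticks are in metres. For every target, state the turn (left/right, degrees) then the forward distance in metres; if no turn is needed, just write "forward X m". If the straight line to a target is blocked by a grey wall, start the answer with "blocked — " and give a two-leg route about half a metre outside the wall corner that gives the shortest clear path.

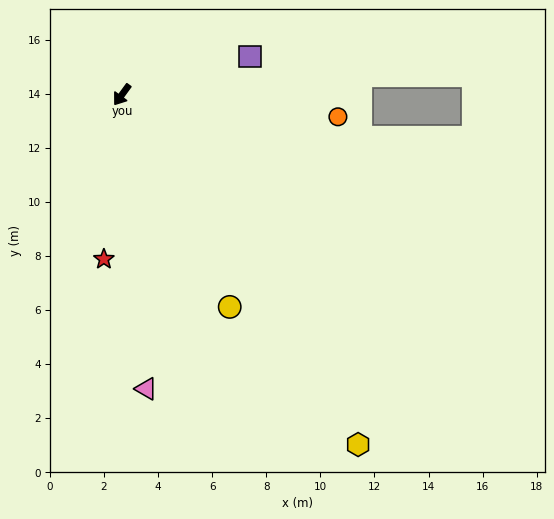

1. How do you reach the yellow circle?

turn left 63°, forward 8.8 m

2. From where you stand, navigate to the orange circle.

turn left 120°, forward 8.0 m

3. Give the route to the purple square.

turn left 143°, forward 4.9 m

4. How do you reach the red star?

turn left 30°, forward 6.1 m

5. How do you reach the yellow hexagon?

turn left 70°, forward 15.6 m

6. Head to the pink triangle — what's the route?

turn left 41°, forward 10.9 m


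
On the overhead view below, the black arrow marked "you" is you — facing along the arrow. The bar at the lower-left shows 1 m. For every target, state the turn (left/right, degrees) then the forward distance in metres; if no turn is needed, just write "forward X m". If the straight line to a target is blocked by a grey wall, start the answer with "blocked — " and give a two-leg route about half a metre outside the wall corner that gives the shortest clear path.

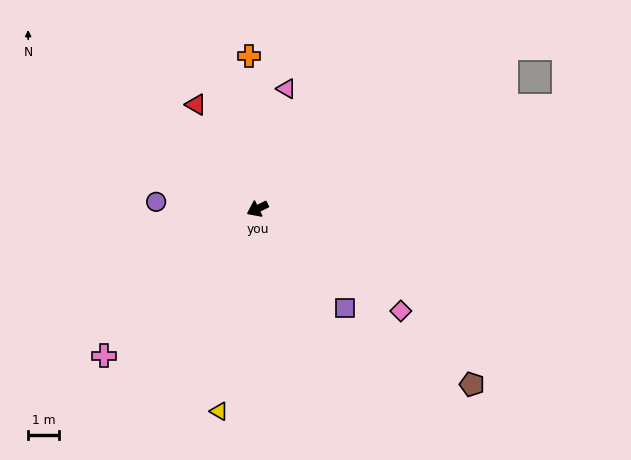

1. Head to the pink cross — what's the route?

turn left 18°, forward 6.9 m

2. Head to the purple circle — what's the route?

turn right 30°, forward 3.3 m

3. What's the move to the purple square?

turn left 106°, forward 4.3 m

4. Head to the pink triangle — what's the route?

turn right 129°, forward 4.0 m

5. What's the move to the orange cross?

turn right 113°, forward 5.0 m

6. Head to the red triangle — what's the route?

turn right 85°, forward 3.9 m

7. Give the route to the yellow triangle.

turn left 53°, forward 6.7 m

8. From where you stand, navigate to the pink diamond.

turn left 119°, forward 5.7 m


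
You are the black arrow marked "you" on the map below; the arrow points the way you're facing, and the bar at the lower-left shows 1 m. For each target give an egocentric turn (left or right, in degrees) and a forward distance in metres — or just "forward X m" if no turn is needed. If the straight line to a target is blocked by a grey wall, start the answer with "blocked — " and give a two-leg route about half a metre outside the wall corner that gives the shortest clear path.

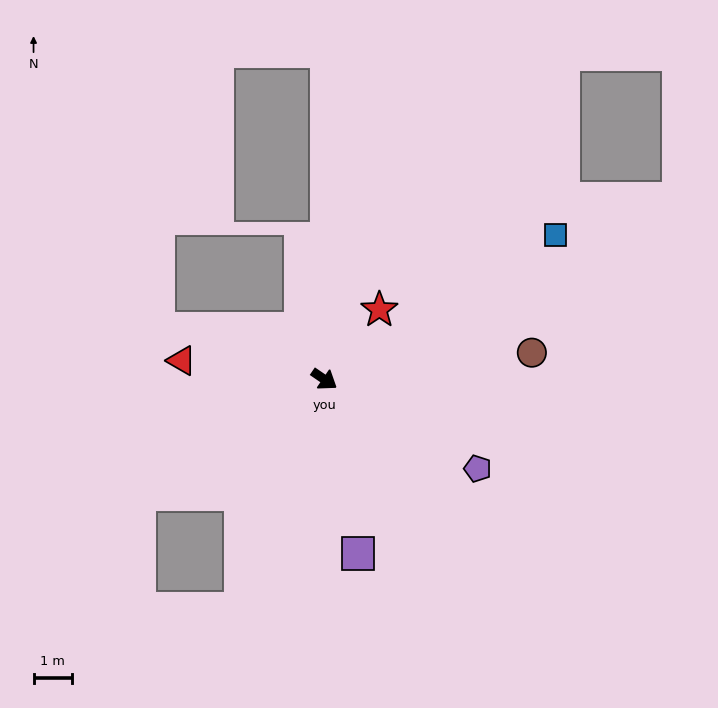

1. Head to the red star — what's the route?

turn left 86°, forward 2.3 m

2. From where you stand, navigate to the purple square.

turn right 45°, forward 4.6 m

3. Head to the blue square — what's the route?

turn left 66°, forward 7.0 m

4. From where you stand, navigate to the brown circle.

turn left 42°, forward 5.4 m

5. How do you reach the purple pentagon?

turn left 4°, forward 4.6 m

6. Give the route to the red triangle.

turn right 153°, forward 3.7 m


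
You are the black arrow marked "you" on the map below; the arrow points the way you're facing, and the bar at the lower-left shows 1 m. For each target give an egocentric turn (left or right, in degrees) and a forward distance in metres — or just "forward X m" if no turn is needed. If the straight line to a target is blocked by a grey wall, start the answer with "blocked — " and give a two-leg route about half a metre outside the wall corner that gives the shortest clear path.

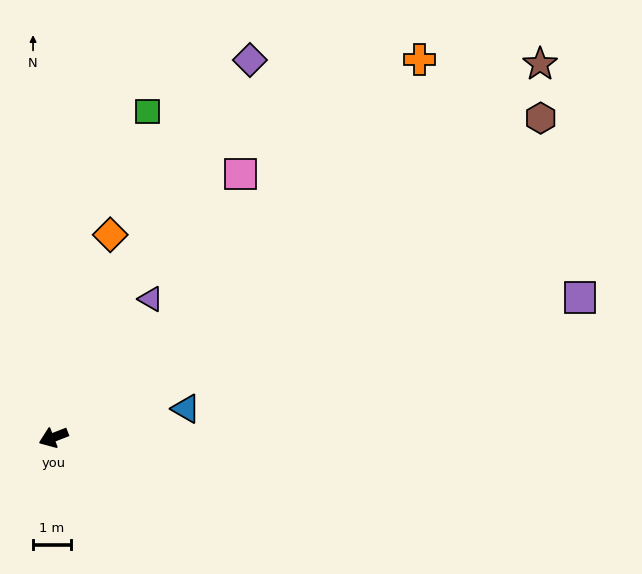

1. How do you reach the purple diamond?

turn right 139°, forward 11.3 m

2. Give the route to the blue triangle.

turn left 171°, forward 3.6 m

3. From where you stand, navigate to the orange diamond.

turn right 127°, forward 5.6 m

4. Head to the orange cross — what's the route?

turn right 155°, forward 13.9 m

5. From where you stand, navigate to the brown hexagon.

turn right 168°, forward 15.4 m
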